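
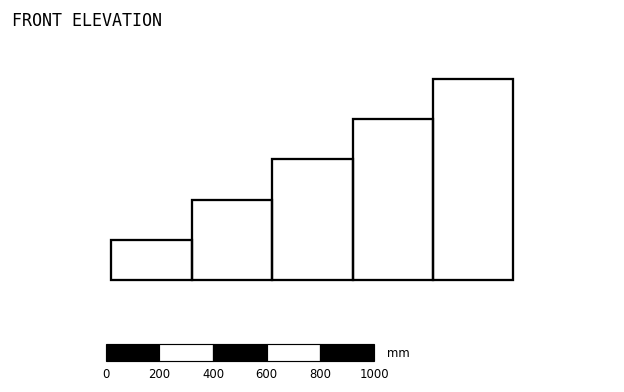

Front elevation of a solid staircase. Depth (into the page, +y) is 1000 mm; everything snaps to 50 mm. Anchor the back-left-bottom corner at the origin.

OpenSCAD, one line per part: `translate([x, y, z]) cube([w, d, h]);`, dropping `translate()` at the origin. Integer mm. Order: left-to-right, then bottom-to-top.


cube([300, 1000, 150]);
translate([300, 0, 0]) cube([300, 1000, 300]);
translate([600, 0, 0]) cube([300, 1000, 450]);
translate([900, 0, 0]) cube([300, 1000, 600]);
translate([1200, 0, 0]) cube([300, 1000, 750]);


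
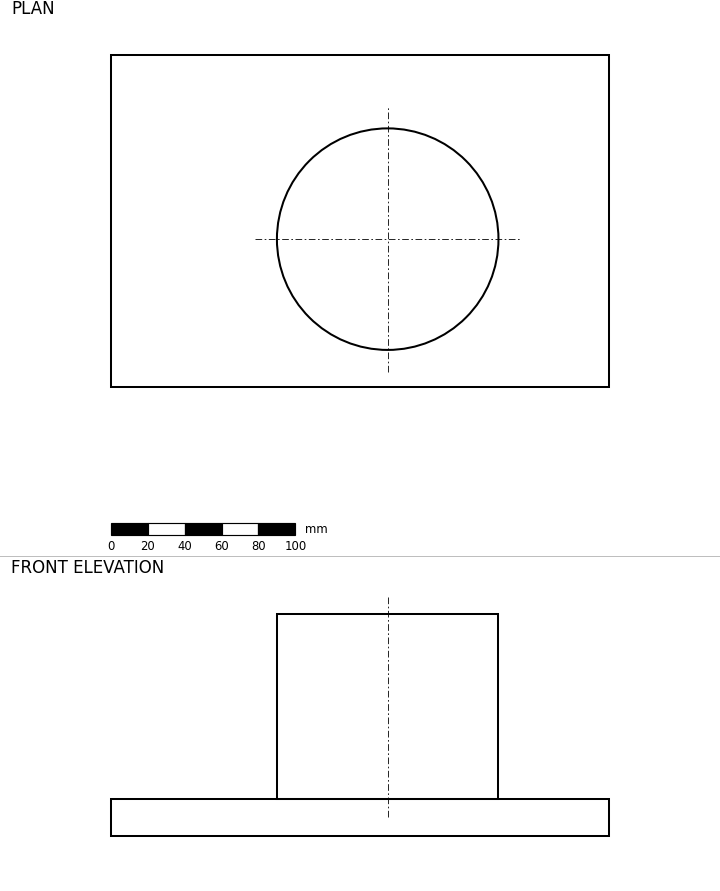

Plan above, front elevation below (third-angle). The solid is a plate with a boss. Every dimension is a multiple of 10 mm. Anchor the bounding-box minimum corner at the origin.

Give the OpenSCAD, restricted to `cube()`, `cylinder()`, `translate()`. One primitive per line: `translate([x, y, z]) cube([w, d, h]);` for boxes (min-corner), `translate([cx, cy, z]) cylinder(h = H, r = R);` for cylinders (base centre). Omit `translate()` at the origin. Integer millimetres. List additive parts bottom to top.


cube([270, 180, 20]);
translate([150, 80, 20]) cylinder(h = 100, r = 60);


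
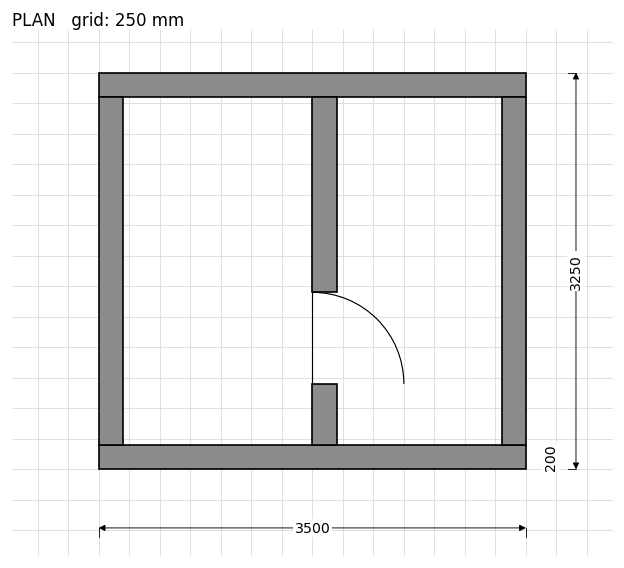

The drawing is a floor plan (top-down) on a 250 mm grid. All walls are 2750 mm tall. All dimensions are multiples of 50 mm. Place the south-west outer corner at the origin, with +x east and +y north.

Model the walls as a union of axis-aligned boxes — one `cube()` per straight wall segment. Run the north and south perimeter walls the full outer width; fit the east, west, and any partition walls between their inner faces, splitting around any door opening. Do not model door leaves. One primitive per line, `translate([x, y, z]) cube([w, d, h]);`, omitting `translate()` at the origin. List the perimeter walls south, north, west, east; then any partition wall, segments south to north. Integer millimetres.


cube([3500, 200, 2750]);
translate([0, 3050, 0]) cube([3500, 200, 2750]);
translate([0, 200, 0]) cube([200, 2850, 2750]);
translate([3300, 200, 0]) cube([200, 2850, 2750]);
translate([1750, 200, 0]) cube([200, 500, 2750]);
translate([1750, 1450, 0]) cube([200, 1600, 2750]);


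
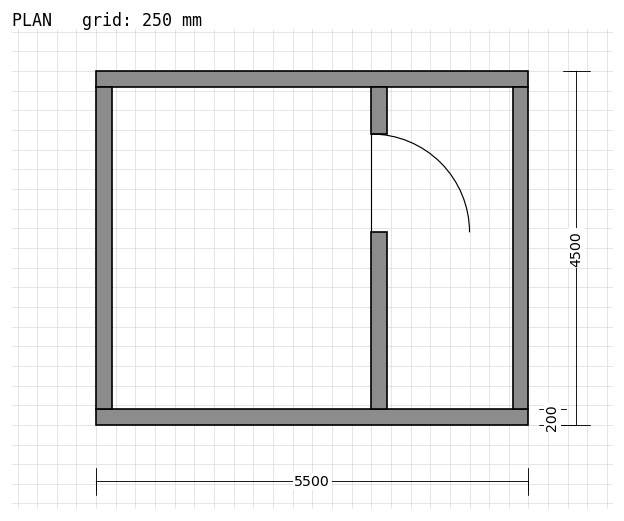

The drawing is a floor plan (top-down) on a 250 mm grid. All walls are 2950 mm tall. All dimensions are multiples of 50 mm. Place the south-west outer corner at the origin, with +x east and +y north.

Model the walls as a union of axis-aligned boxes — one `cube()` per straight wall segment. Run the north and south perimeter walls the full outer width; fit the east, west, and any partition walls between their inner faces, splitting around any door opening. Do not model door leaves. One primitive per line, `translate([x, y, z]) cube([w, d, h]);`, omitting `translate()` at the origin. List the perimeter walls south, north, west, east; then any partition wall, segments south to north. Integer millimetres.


cube([5500, 200, 2950]);
translate([0, 4300, 0]) cube([5500, 200, 2950]);
translate([0, 200, 0]) cube([200, 4100, 2950]);
translate([5300, 200, 0]) cube([200, 4100, 2950]);
translate([3500, 200, 0]) cube([200, 2250, 2950]);
translate([3500, 3700, 0]) cube([200, 600, 2950]);


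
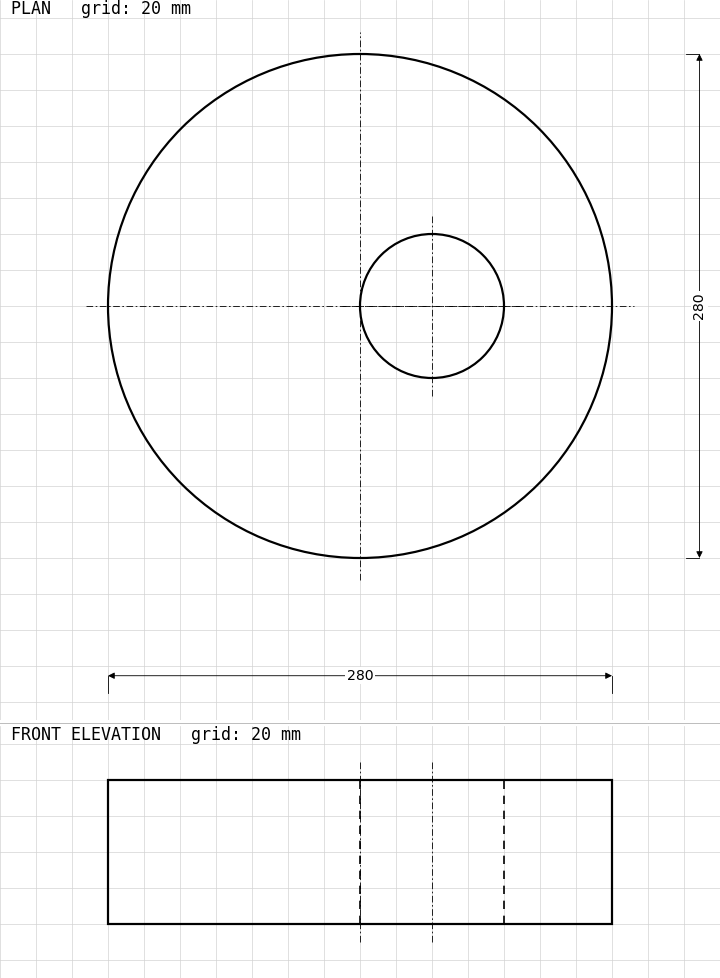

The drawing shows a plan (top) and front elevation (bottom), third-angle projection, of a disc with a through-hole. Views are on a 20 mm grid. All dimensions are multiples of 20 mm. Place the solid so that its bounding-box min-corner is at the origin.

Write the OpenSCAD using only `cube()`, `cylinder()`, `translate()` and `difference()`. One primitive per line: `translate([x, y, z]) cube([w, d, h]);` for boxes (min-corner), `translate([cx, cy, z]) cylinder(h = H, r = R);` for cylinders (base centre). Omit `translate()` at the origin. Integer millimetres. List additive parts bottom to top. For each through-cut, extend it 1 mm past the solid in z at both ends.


difference() {
  translate([140, 140, 0]) cylinder(h = 80, r = 140);
  translate([180, 140, -1]) cylinder(h = 82, r = 40);
}


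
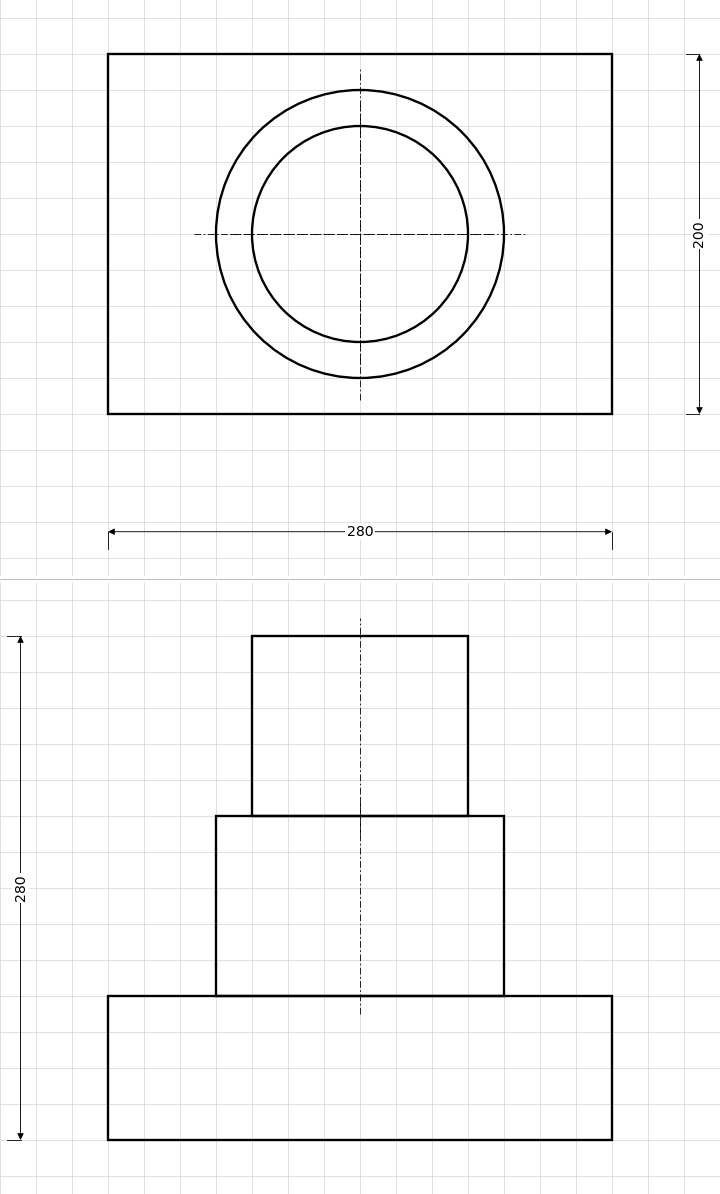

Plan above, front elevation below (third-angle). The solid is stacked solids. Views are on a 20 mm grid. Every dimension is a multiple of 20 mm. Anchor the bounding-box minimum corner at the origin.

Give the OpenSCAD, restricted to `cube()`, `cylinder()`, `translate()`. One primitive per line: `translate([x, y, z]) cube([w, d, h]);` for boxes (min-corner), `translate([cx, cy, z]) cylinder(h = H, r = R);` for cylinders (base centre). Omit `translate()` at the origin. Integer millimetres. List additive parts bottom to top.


cube([280, 200, 80]);
translate([140, 100, 80]) cylinder(h = 100, r = 80);
translate([140, 100, 180]) cylinder(h = 100, r = 60);


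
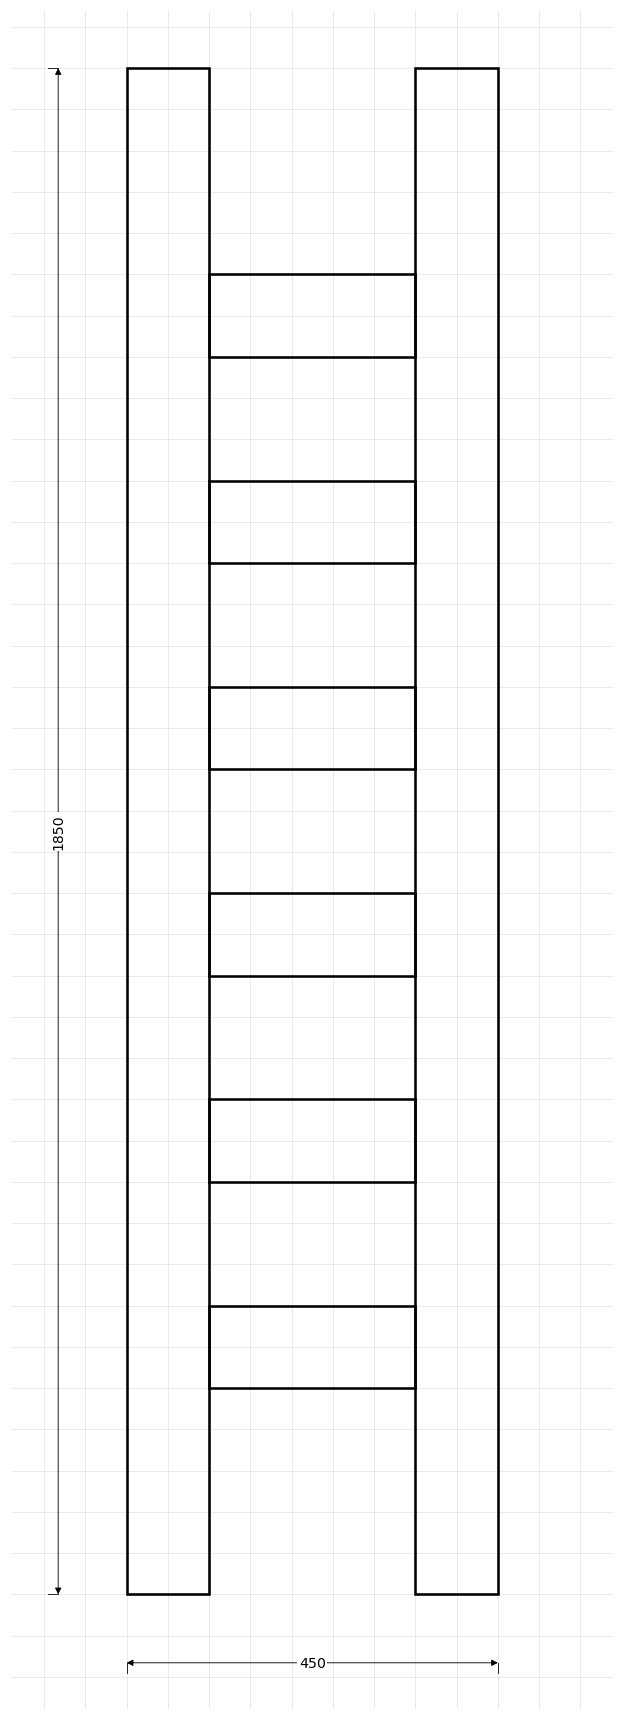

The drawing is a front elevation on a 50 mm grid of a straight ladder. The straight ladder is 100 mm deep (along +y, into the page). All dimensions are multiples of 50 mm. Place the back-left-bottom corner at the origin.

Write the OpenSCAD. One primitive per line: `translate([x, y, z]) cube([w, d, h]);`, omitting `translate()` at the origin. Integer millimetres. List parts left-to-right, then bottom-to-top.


cube([100, 100, 1850]);
translate([100, 0, 250]) cube([250, 100, 100]);
translate([100, 0, 500]) cube([250, 100, 100]);
translate([100, 0, 750]) cube([250, 100, 100]);
translate([100, 0, 1000]) cube([250, 100, 100]);
translate([100, 0, 1250]) cube([250, 100, 100]);
translate([100, 0, 1500]) cube([250, 100, 100]);
translate([350, 0, 0]) cube([100, 100, 1850]);


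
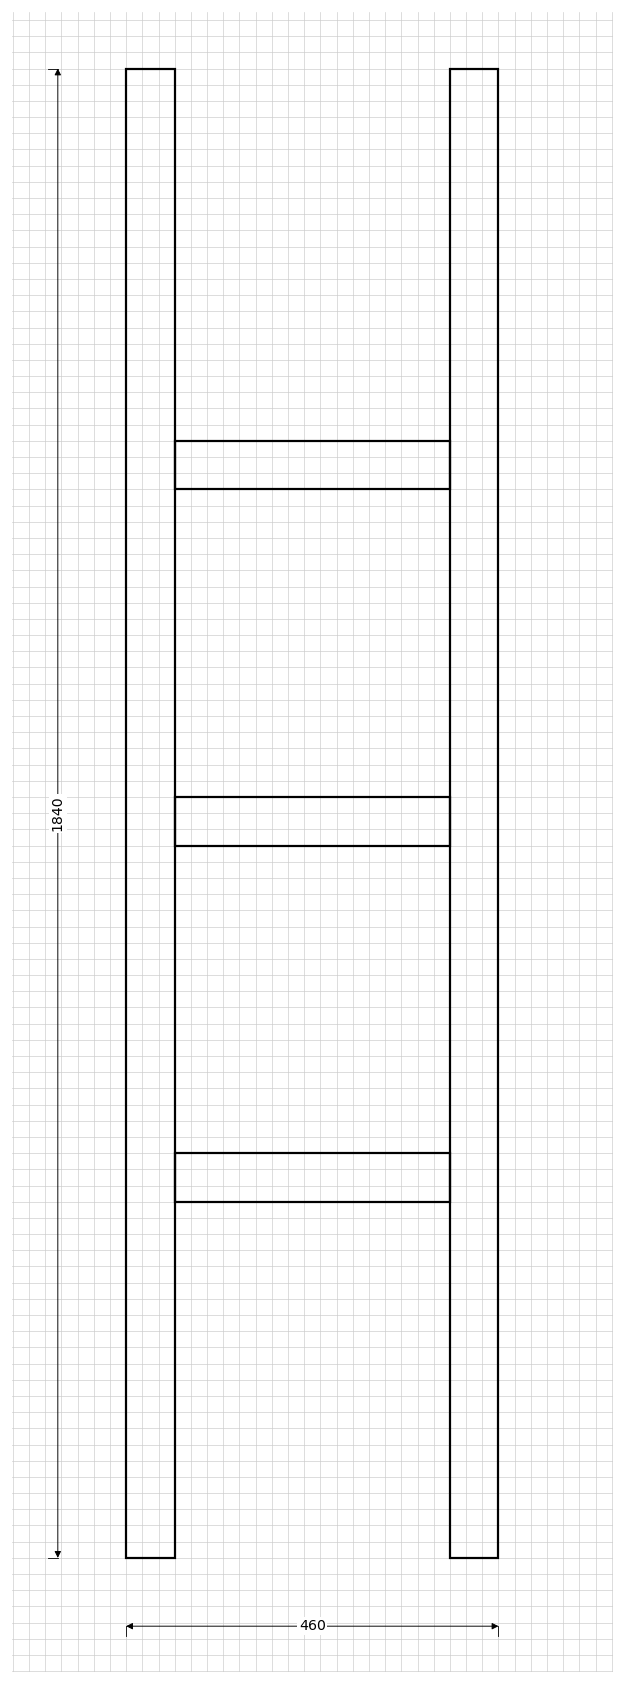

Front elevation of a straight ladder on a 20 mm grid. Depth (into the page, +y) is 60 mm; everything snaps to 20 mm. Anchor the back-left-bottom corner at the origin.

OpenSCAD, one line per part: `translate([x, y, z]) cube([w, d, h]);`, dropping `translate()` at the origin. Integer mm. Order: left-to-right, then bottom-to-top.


cube([60, 60, 1840]);
translate([60, 0, 440]) cube([340, 60, 60]);
translate([60, 0, 880]) cube([340, 60, 60]);
translate([60, 0, 1320]) cube([340, 60, 60]);
translate([400, 0, 0]) cube([60, 60, 1840]);


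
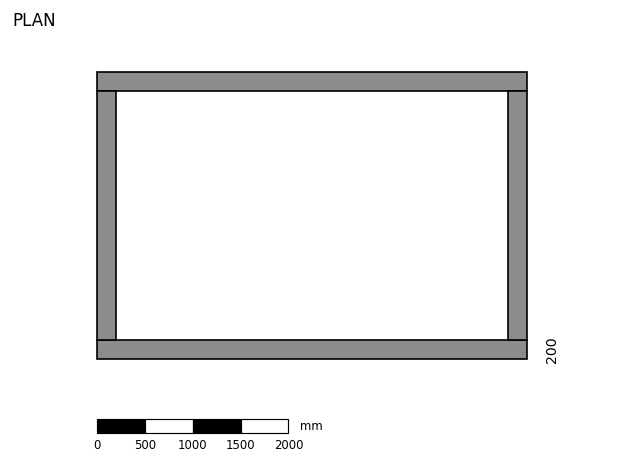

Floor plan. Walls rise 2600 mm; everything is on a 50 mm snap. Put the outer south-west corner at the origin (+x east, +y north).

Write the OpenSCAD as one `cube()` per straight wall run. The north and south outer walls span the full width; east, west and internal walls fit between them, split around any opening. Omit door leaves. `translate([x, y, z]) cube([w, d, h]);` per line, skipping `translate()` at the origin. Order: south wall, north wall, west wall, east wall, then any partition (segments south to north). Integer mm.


cube([4500, 200, 2600]);
translate([0, 2800, 0]) cube([4500, 200, 2600]);
translate([0, 200, 0]) cube([200, 2600, 2600]);
translate([4300, 200, 0]) cube([200, 2600, 2600]);


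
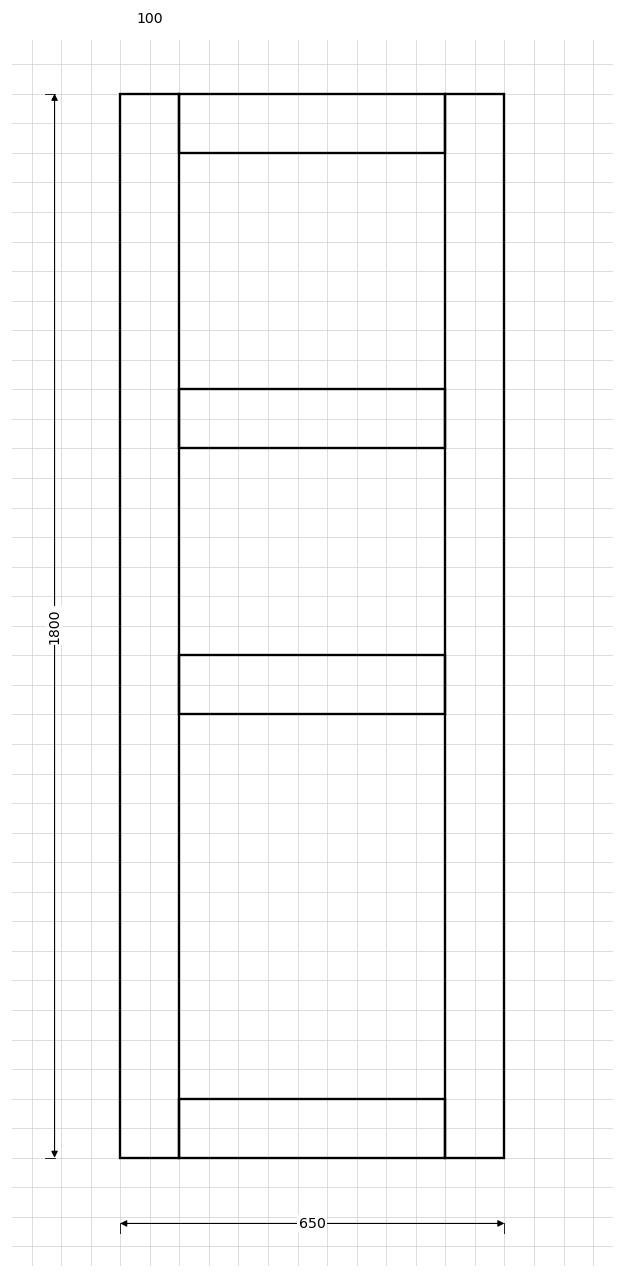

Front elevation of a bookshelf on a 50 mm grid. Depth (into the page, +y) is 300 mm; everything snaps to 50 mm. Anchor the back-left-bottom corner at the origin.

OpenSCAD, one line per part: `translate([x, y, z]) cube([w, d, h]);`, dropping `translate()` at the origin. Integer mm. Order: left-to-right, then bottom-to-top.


cube([100, 300, 1800]);
translate([100, 0, 0]) cube([450, 300, 100]);
translate([100, 0, 750]) cube([450, 300, 100]);
translate([100, 0, 1200]) cube([450, 300, 100]);
translate([100, 0, 1700]) cube([450, 300, 100]);
translate([550, 0, 0]) cube([100, 300, 1800]);


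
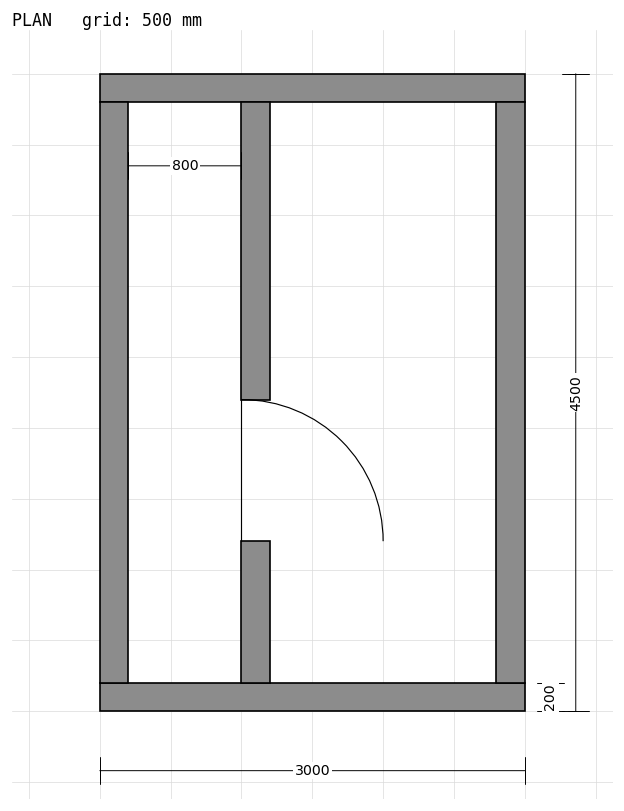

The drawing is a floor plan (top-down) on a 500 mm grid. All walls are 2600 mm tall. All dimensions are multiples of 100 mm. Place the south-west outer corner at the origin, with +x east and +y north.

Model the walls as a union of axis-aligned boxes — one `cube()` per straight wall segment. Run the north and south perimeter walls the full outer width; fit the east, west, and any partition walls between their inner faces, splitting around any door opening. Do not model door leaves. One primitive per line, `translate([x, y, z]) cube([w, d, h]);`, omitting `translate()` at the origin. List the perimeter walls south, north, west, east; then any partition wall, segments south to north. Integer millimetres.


cube([3000, 200, 2600]);
translate([0, 4300, 0]) cube([3000, 200, 2600]);
translate([0, 200, 0]) cube([200, 4100, 2600]);
translate([2800, 200, 0]) cube([200, 4100, 2600]);
translate([1000, 200, 0]) cube([200, 1000, 2600]);
translate([1000, 2200, 0]) cube([200, 2100, 2600]);


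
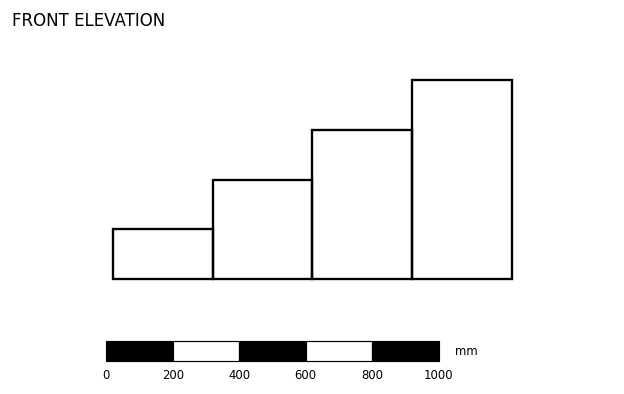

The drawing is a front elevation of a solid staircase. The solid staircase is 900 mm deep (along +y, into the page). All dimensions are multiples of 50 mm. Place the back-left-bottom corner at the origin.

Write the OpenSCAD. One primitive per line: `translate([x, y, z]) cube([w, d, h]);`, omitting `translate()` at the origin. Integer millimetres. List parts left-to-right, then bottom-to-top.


cube([300, 900, 150]);
translate([300, 0, 0]) cube([300, 900, 300]);
translate([600, 0, 0]) cube([300, 900, 450]);
translate([900, 0, 0]) cube([300, 900, 600]);


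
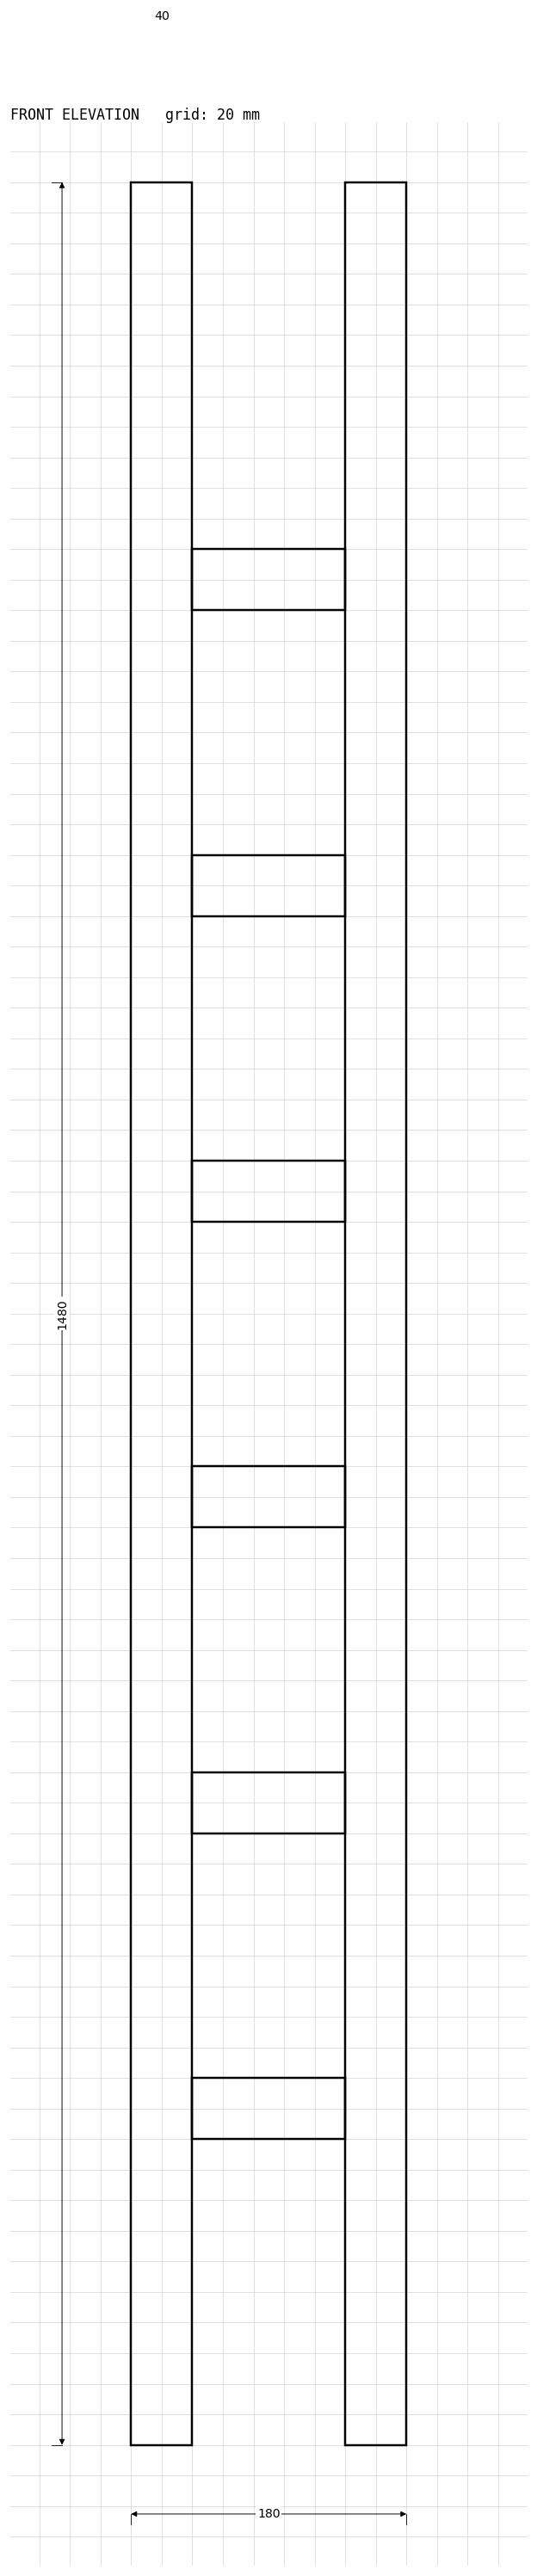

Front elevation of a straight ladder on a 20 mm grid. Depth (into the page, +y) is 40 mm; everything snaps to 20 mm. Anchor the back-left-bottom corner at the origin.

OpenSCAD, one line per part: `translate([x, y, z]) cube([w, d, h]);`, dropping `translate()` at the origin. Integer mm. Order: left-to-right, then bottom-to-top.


cube([40, 40, 1480]);
translate([40, 0, 200]) cube([100, 40, 40]);
translate([40, 0, 400]) cube([100, 40, 40]);
translate([40, 0, 600]) cube([100, 40, 40]);
translate([40, 0, 800]) cube([100, 40, 40]);
translate([40, 0, 1000]) cube([100, 40, 40]);
translate([40, 0, 1200]) cube([100, 40, 40]);
translate([140, 0, 0]) cube([40, 40, 1480]);


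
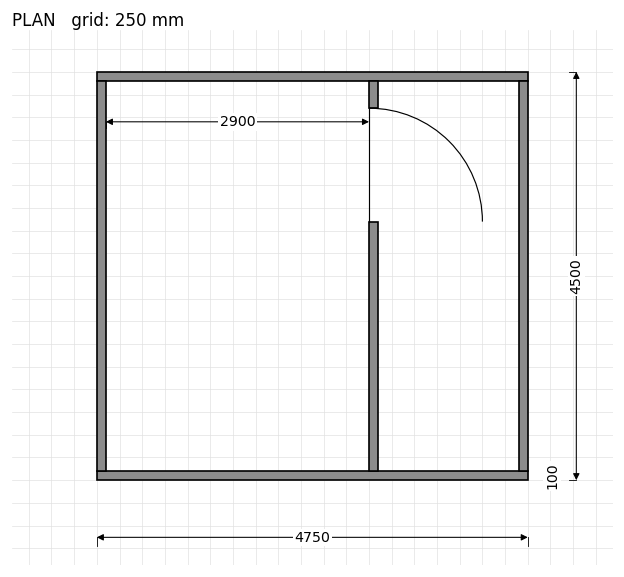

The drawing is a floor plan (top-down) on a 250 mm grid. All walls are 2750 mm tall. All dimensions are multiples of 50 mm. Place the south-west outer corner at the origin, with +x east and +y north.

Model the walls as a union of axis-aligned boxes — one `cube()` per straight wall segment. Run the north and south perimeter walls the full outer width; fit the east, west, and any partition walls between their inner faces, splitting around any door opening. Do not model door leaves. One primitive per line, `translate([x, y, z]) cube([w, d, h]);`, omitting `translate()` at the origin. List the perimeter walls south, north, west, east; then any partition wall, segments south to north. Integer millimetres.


cube([4750, 100, 2750]);
translate([0, 4400, 0]) cube([4750, 100, 2750]);
translate([0, 100, 0]) cube([100, 4300, 2750]);
translate([4650, 100, 0]) cube([100, 4300, 2750]);
translate([3000, 100, 0]) cube([100, 2750, 2750]);
translate([3000, 4100, 0]) cube([100, 300, 2750]);


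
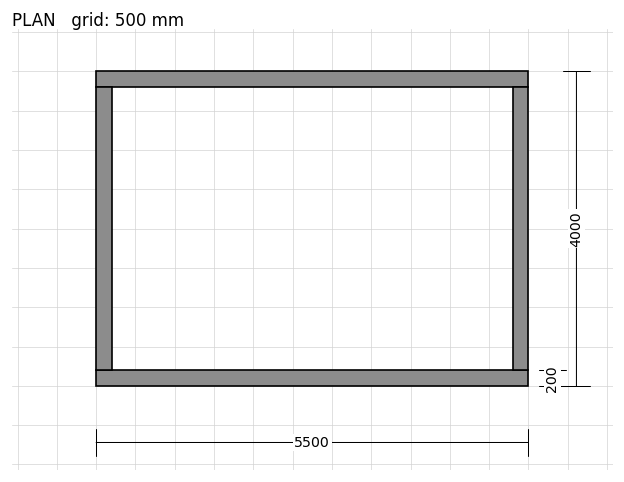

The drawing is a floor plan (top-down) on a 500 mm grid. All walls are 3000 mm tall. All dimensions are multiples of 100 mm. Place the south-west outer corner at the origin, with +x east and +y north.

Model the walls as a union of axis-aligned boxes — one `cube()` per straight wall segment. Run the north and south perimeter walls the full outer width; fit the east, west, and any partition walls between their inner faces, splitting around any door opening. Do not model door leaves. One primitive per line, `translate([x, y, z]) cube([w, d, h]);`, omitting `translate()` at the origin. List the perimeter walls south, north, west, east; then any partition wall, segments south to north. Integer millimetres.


cube([5500, 200, 3000]);
translate([0, 3800, 0]) cube([5500, 200, 3000]);
translate([0, 200, 0]) cube([200, 3600, 3000]);
translate([5300, 200, 0]) cube([200, 3600, 3000]);


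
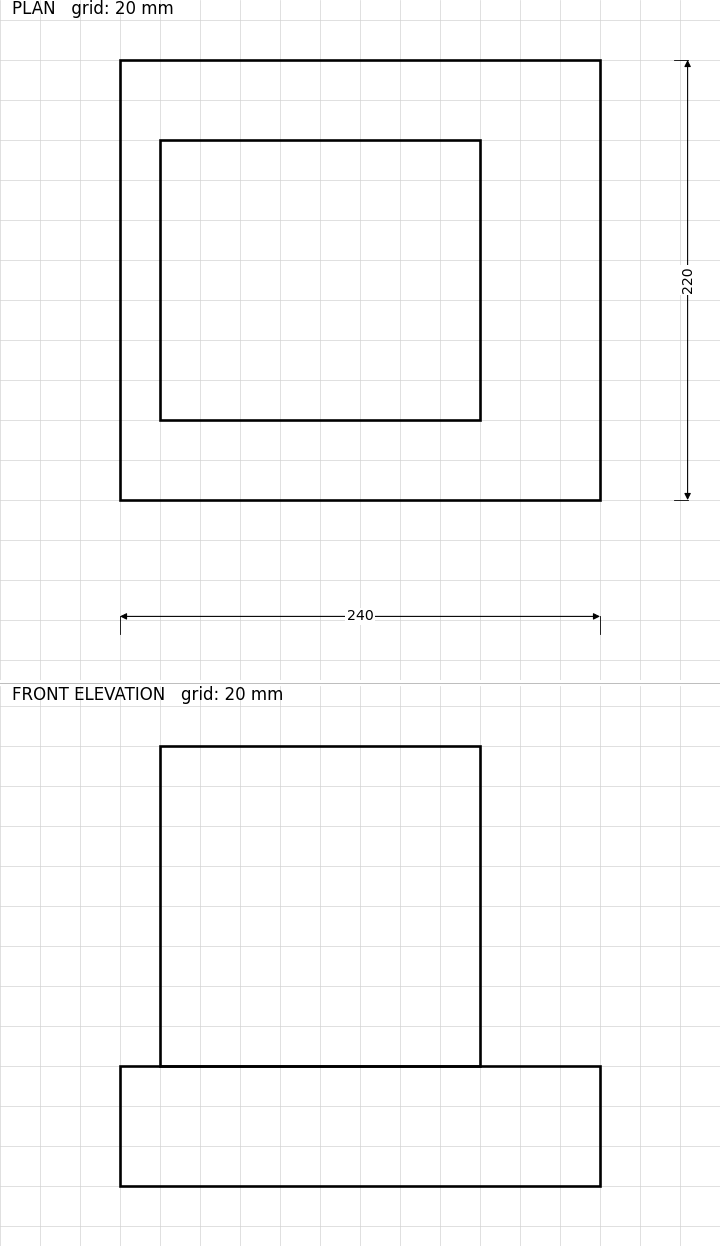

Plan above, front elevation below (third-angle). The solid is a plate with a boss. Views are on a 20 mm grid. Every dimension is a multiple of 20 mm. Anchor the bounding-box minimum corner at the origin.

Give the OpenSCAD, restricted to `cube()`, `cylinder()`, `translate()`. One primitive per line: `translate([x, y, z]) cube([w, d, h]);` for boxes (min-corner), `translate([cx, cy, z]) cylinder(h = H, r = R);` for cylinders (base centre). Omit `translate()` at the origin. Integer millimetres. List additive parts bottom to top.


cube([240, 220, 60]);
translate([20, 40, 60]) cube([160, 140, 160]);


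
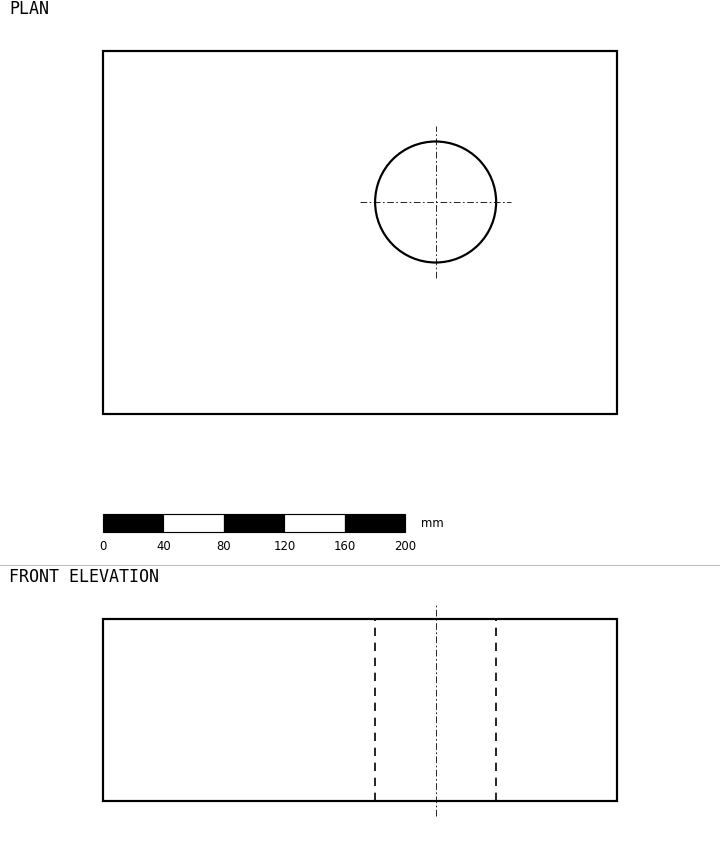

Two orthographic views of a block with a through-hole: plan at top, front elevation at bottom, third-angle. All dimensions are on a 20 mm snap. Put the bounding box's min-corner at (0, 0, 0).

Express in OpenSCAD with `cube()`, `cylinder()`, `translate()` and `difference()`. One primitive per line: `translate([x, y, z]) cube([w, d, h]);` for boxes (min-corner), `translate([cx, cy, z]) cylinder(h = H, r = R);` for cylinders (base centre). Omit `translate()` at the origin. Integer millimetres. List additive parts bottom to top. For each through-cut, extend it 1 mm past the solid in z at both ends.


difference() {
  cube([340, 240, 120]);
  translate([220, 140, -1]) cylinder(h = 122, r = 40);
}


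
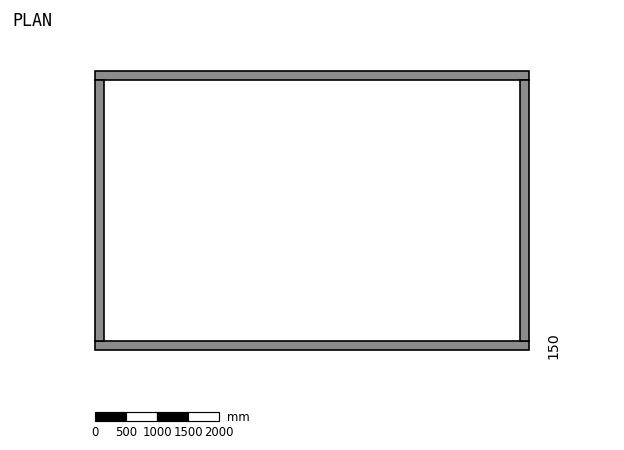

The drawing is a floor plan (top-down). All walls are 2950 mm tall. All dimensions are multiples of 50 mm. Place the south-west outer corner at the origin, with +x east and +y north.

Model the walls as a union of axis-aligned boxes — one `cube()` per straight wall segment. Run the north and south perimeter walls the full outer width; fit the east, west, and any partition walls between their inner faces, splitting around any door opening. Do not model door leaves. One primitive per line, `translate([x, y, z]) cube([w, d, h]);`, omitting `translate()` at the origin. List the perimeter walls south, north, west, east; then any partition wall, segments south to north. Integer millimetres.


cube([7000, 150, 2950]);
translate([0, 4350, 0]) cube([7000, 150, 2950]);
translate([0, 150, 0]) cube([150, 4200, 2950]);
translate([6850, 150, 0]) cube([150, 4200, 2950]);


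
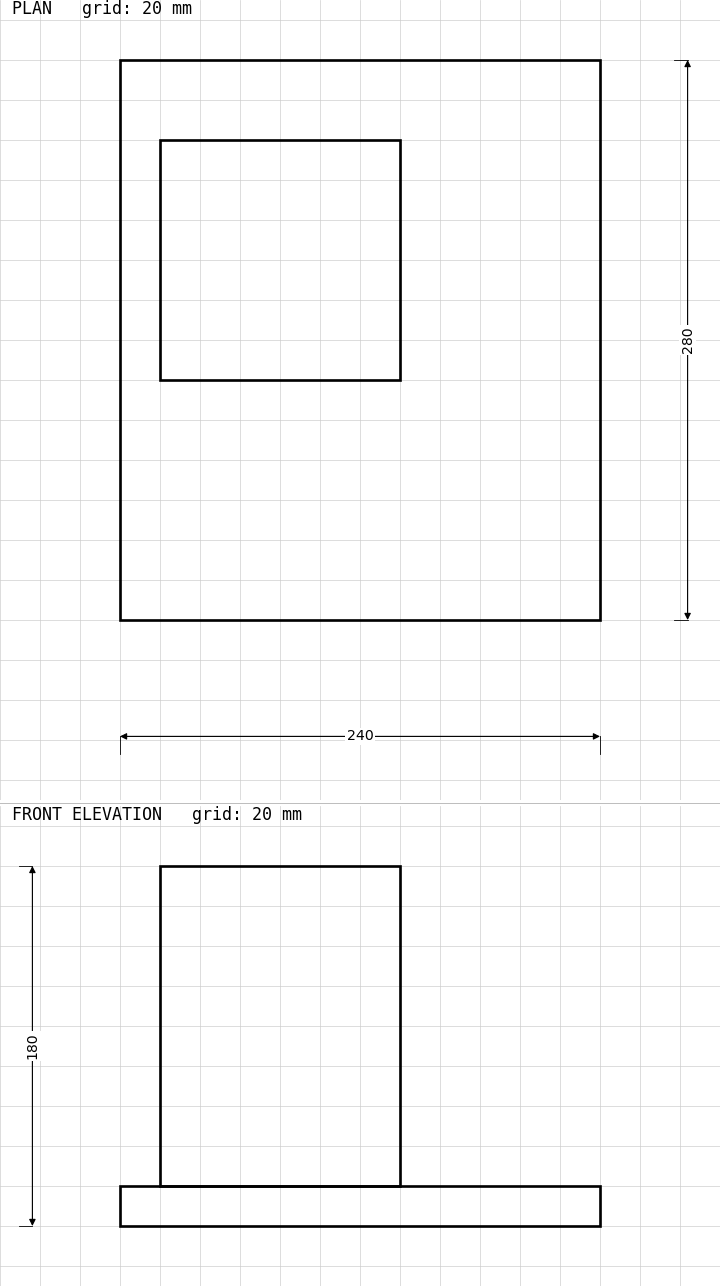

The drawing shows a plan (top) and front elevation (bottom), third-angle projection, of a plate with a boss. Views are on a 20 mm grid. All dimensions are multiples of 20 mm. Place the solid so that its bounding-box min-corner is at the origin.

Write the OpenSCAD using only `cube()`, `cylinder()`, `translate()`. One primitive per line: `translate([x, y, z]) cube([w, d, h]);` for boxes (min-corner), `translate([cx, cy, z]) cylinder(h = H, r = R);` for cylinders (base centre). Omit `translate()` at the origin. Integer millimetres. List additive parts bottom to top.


cube([240, 280, 20]);
translate([20, 120, 20]) cube([120, 120, 160]);


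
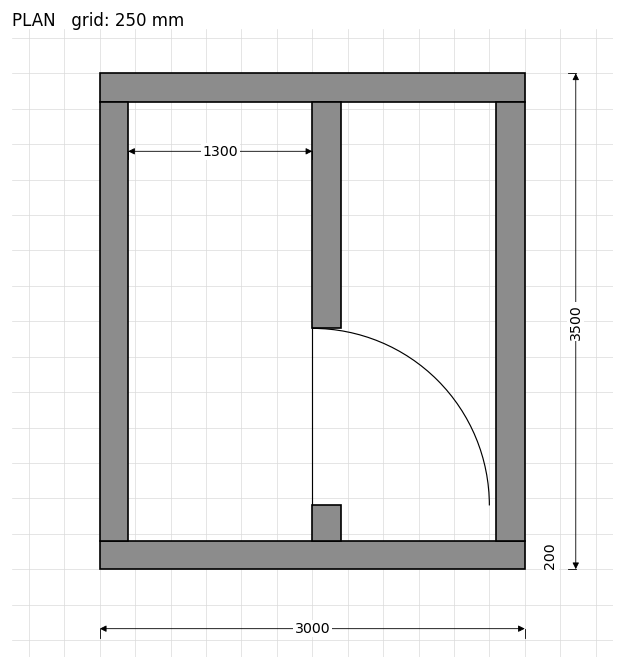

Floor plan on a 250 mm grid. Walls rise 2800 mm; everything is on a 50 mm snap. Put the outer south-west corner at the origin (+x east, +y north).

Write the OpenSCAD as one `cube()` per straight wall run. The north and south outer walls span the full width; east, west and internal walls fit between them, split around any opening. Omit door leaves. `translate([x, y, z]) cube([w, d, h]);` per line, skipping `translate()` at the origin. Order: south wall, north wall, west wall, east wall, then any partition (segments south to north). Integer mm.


cube([3000, 200, 2800]);
translate([0, 3300, 0]) cube([3000, 200, 2800]);
translate([0, 200, 0]) cube([200, 3100, 2800]);
translate([2800, 200, 0]) cube([200, 3100, 2800]);
translate([1500, 200, 0]) cube([200, 250, 2800]);
translate([1500, 1700, 0]) cube([200, 1600, 2800]);


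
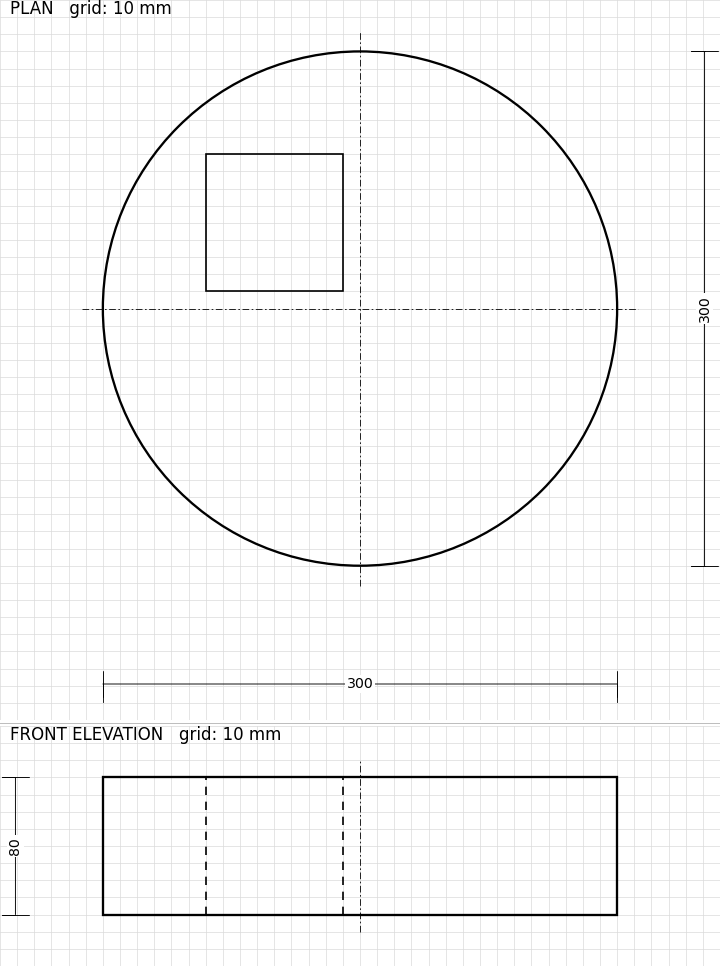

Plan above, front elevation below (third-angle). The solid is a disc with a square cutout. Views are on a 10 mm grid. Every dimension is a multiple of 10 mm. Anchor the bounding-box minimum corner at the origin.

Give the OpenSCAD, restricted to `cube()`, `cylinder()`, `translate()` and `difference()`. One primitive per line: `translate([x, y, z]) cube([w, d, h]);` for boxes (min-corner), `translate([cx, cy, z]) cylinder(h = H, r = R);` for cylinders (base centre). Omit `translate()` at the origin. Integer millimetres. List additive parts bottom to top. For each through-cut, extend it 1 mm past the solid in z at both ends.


difference() {
  translate([150, 150, 0]) cylinder(h = 80, r = 150);
  translate([60, 160, -1]) cube([80, 80, 82]);
}


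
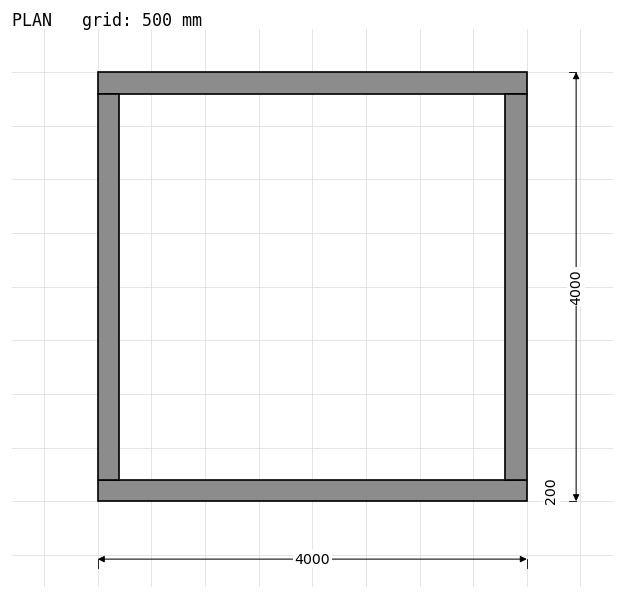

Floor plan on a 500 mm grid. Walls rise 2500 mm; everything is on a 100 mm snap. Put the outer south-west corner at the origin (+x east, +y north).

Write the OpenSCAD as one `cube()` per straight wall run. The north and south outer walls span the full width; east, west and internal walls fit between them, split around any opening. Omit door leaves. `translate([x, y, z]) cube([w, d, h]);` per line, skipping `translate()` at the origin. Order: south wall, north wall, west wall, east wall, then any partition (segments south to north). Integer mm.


cube([4000, 200, 2500]);
translate([0, 3800, 0]) cube([4000, 200, 2500]);
translate([0, 200, 0]) cube([200, 3600, 2500]);
translate([3800, 200, 0]) cube([200, 3600, 2500]);


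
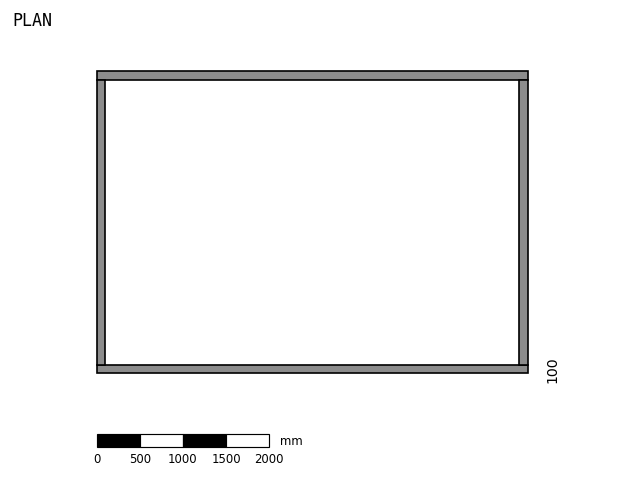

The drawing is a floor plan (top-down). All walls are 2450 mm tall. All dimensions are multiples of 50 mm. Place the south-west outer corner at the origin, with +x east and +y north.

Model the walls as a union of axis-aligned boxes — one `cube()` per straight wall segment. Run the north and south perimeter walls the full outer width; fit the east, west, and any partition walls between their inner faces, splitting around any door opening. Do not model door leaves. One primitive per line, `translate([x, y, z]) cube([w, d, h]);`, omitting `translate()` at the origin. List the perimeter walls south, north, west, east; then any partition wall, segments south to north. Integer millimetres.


cube([5000, 100, 2450]);
translate([0, 3400, 0]) cube([5000, 100, 2450]);
translate([0, 100, 0]) cube([100, 3300, 2450]);
translate([4900, 100, 0]) cube([100, 3300, 2450]);


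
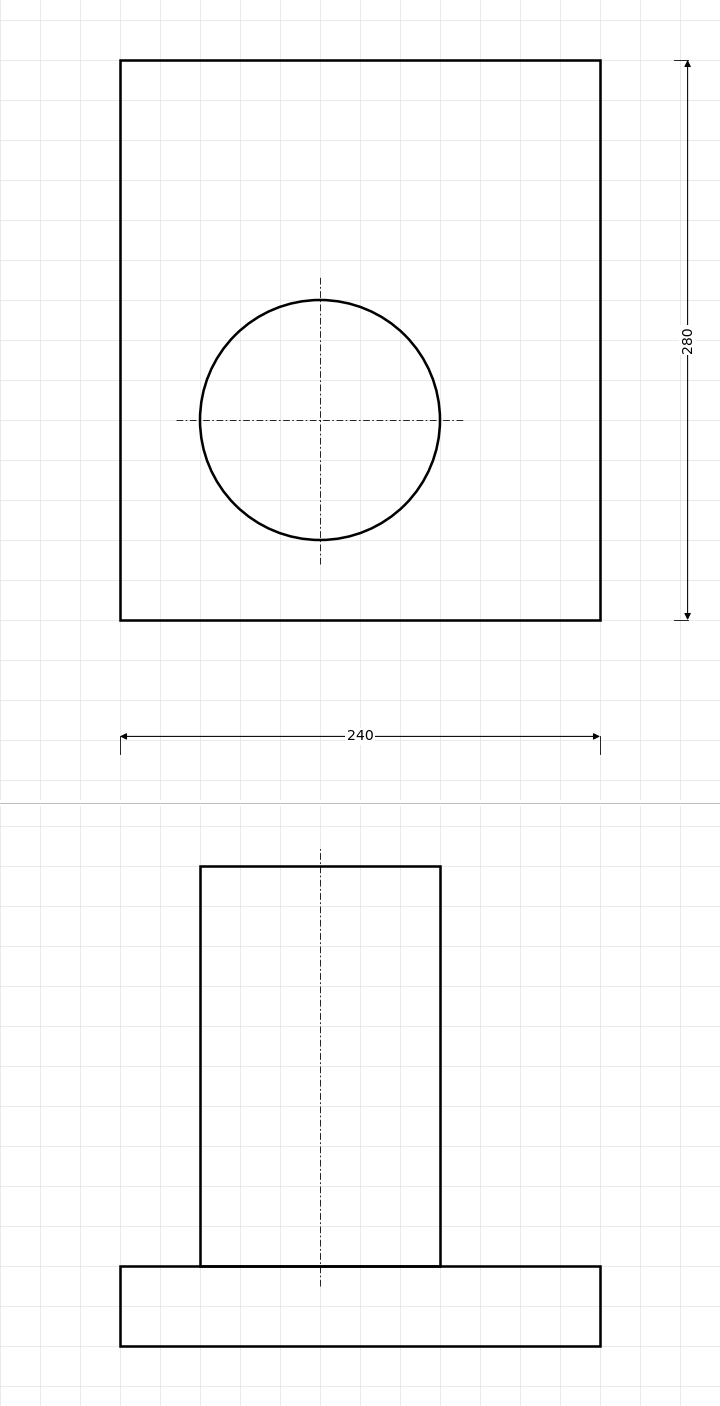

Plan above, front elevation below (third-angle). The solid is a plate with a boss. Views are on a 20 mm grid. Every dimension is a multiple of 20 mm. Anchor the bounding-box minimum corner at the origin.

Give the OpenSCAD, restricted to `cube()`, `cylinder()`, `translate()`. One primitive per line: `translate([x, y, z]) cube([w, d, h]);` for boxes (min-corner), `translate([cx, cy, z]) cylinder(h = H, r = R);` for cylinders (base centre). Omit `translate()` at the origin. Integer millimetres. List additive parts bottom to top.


cube([240, 280, 40]);
translate([100, 100, 40]) cylinder(h = 200, r = 60);


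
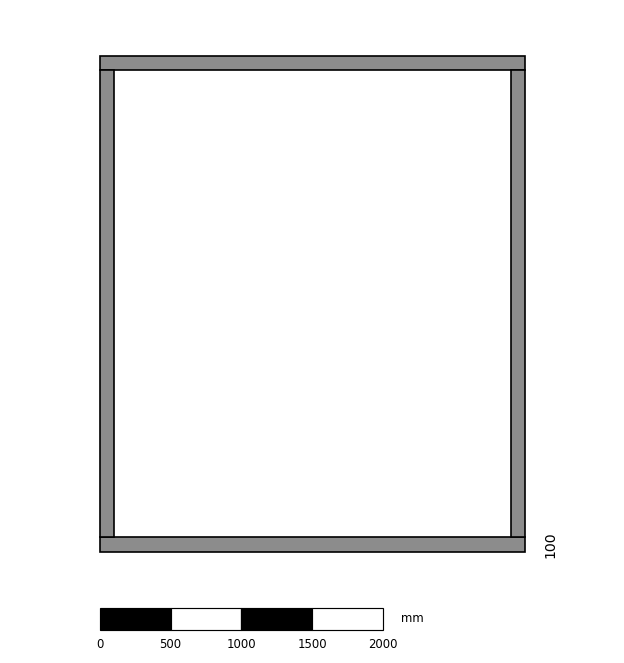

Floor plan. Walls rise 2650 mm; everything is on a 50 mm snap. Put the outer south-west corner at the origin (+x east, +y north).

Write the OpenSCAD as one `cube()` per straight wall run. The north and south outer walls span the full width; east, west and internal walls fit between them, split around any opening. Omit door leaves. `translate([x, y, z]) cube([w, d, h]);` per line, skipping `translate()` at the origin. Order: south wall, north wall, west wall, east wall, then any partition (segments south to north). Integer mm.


cube([3000, 100, 2650]);
translate([0, 3400, 0]) cube([3000, 100, 2650]);
translate([0, 100, 0]) cube([100, 3300, 2650]);
translate([2900, 100, 0]) cube([100, 3300, 2650]);


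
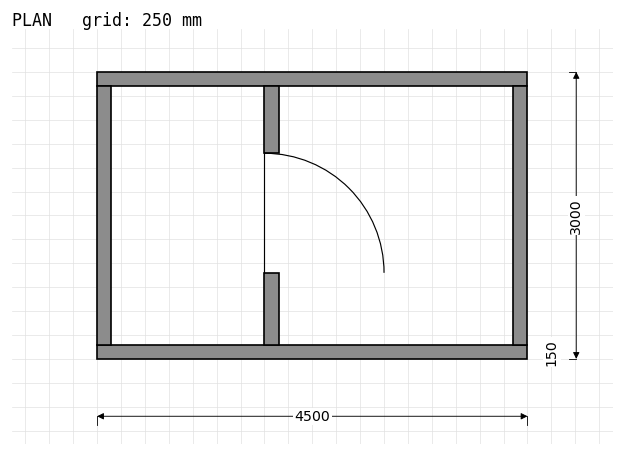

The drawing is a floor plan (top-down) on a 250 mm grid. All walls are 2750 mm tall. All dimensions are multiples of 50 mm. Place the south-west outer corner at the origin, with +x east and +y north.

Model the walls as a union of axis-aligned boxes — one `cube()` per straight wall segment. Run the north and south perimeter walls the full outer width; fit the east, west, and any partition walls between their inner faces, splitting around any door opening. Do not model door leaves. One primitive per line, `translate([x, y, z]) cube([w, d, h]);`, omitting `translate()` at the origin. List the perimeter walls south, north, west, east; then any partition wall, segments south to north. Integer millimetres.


cube([4500, 150, 2750]);
translate([0, 2850, 0]) cube([4500, 150, 2750]);
translate([0, 150, 0]) cube([150, 2700, 2750]);
translate([4350, 150, 0]) cube([150, 2700, 2750]);
translate([1750, 150, 0]) cube([150, 750, 2750]);
translate([1750, 2150, 0]) cube([150, 700, 2750]);


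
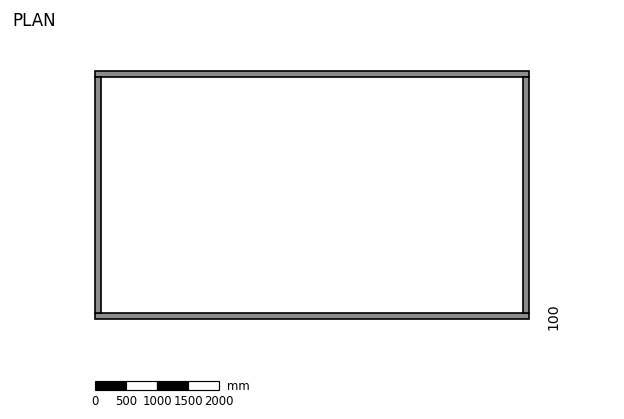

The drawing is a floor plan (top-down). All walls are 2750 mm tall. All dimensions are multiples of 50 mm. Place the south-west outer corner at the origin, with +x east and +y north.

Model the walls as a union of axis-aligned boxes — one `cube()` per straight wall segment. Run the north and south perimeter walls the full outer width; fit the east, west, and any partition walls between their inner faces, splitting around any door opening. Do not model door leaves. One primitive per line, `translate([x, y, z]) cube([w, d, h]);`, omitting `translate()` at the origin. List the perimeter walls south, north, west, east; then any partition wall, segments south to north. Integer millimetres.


cube([7000, 100, 2750]);
translate([0, 3900, 0]) cube([7000, 100, 2750]);
translate([0, 100, 0]) cube([100, 3800, 2750]);
translate([6900, 100, 0]) cube([100, 3800, 2750]);


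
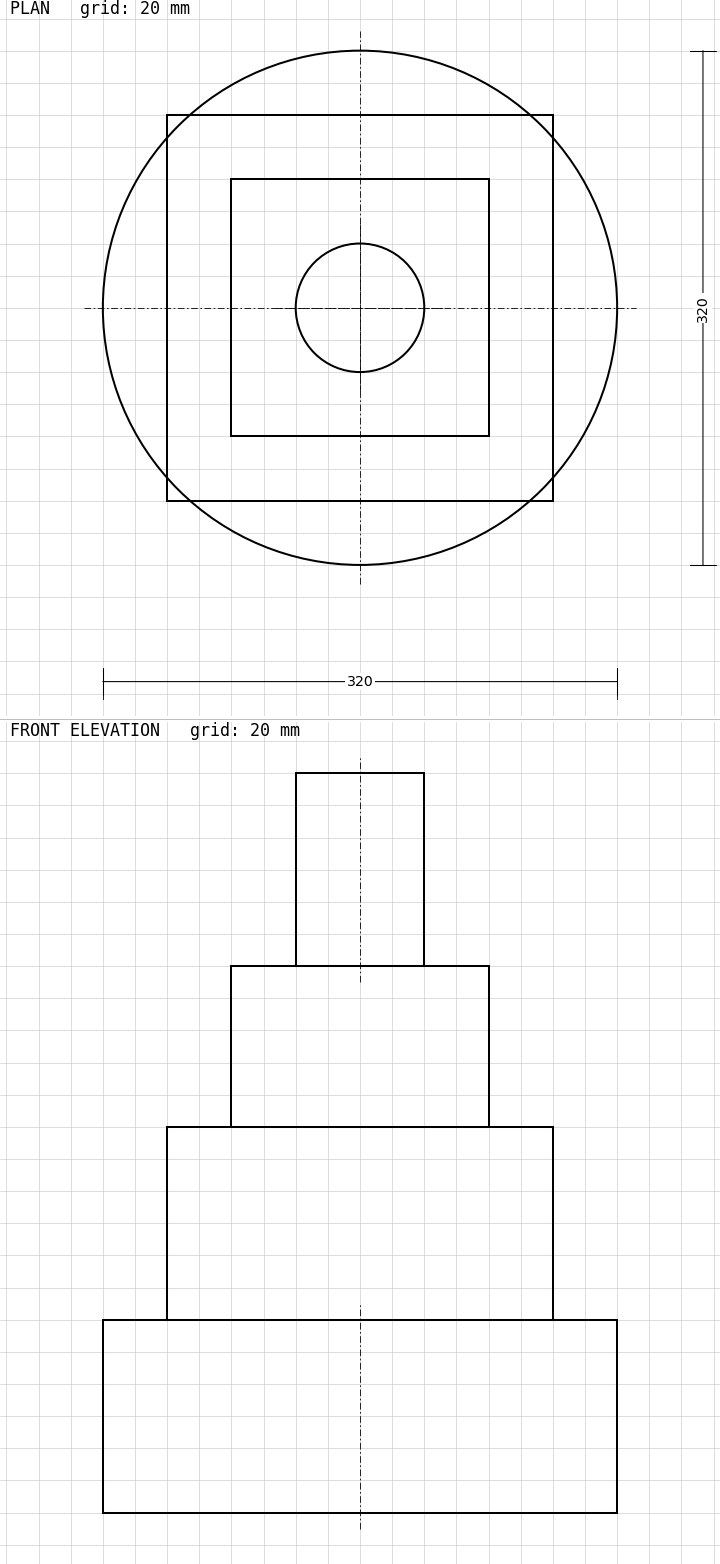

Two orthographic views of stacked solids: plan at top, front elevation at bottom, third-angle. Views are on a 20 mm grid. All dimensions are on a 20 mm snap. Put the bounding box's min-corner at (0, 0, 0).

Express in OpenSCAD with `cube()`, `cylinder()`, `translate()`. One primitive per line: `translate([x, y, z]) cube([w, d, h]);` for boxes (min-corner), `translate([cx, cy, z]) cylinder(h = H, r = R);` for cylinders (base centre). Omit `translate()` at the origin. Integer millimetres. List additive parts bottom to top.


translate([160, 160, 0]) cylinder(h = 120, r = 160);
translate([40, 40, 120]) cube([240, 240, 120]);
translate([80, 80, 240]) cube([160, 160, 100]);
translate([160, 160, 340]) cylinder(h = 120, r = 40);


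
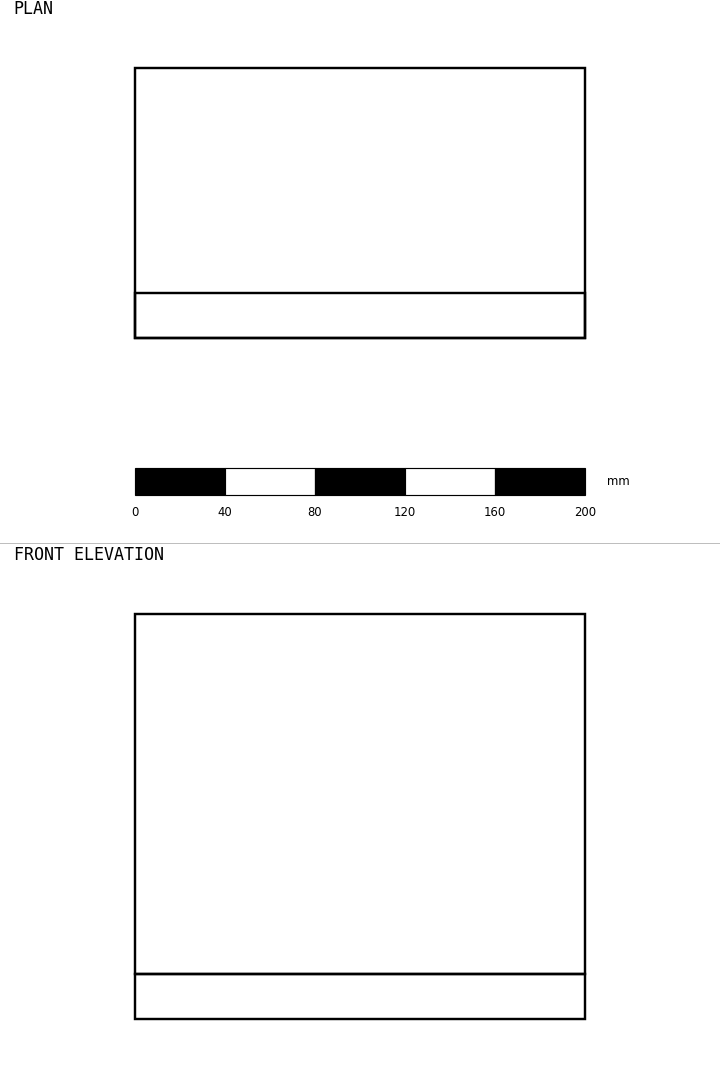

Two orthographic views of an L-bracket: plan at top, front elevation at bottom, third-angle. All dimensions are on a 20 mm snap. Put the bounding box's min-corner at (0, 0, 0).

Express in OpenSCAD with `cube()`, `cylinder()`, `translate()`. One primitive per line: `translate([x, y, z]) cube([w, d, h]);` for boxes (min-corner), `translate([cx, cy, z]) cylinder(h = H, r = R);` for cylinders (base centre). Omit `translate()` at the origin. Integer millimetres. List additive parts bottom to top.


cube([200, 120, 20]);
translate([0, 0, 20]) cube([200, 20, 160]);


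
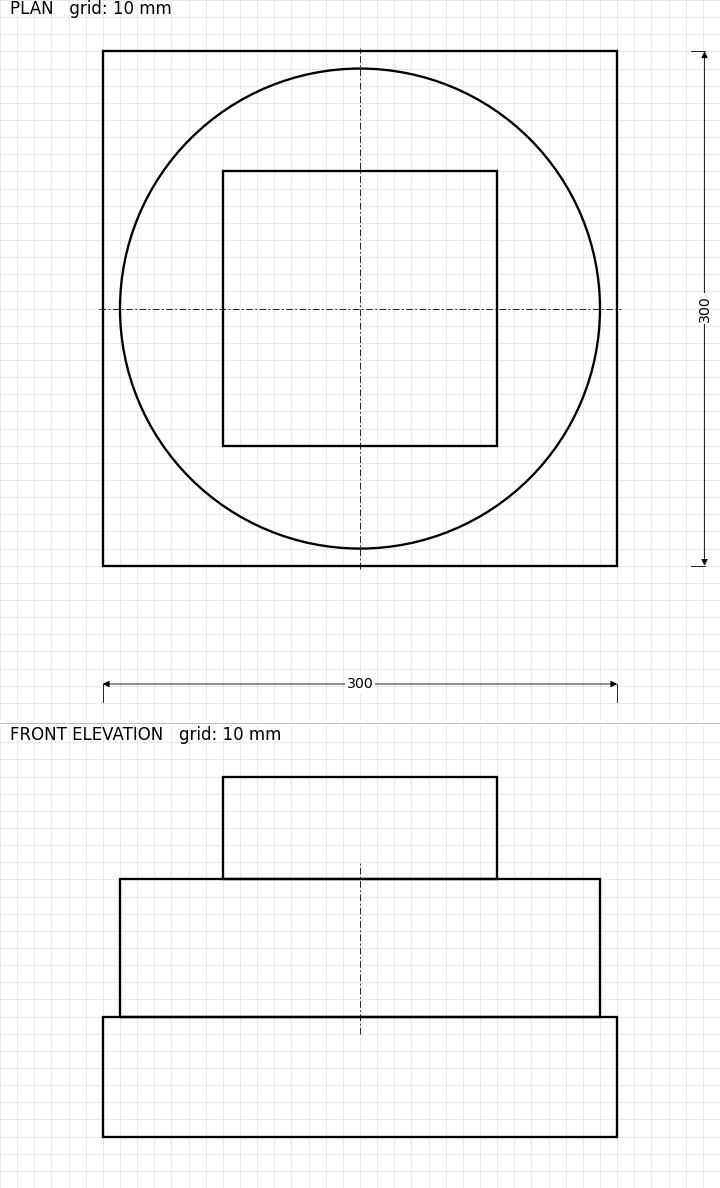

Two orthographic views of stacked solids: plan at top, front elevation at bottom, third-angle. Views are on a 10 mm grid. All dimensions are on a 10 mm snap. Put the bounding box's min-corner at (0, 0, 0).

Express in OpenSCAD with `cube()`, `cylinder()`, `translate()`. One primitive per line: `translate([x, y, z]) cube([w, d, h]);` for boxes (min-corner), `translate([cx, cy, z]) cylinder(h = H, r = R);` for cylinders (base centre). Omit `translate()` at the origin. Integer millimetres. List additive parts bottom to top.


cube([300, 300, 70]);
translate([150, 150, 70]) cylinder(h = 80, r = 140);
translate([70, 70, 150]) cube([160, 160, 60]);


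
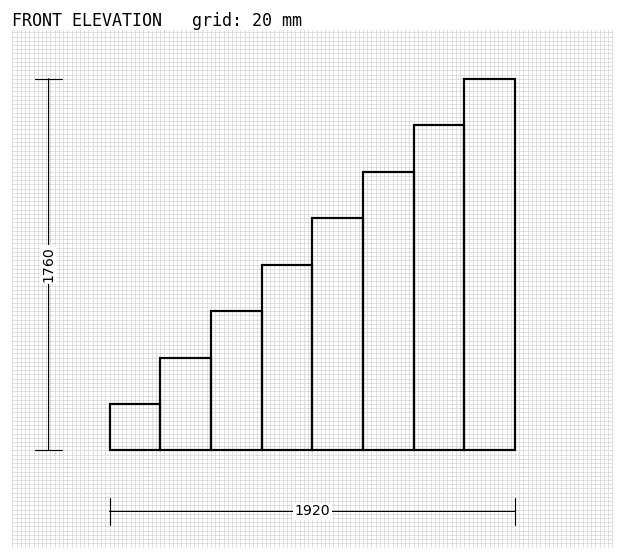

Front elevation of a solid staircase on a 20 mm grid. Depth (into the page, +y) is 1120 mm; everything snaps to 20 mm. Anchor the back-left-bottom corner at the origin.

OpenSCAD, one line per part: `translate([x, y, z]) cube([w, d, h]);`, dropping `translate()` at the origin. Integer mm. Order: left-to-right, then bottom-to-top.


cube([240, 1120, 220]);
translate([240, 0, 0]) cube([240, 1120, 440]);
translate([480, 0, 0]) cube([240, 1120, 660]);
translate([720, 0, 0]) cube([240, 1120, 880]);
translate([960, 0, 0]) cube([240, 1120, 1100]);
translate([1200, 0, 0]) cube([240, 1120, 1320]);
translate([1440, 0, 0]) cube([240, 1120, 1540]);
translate([1680, 0, 0]) cube([240, 1120, 1760]);


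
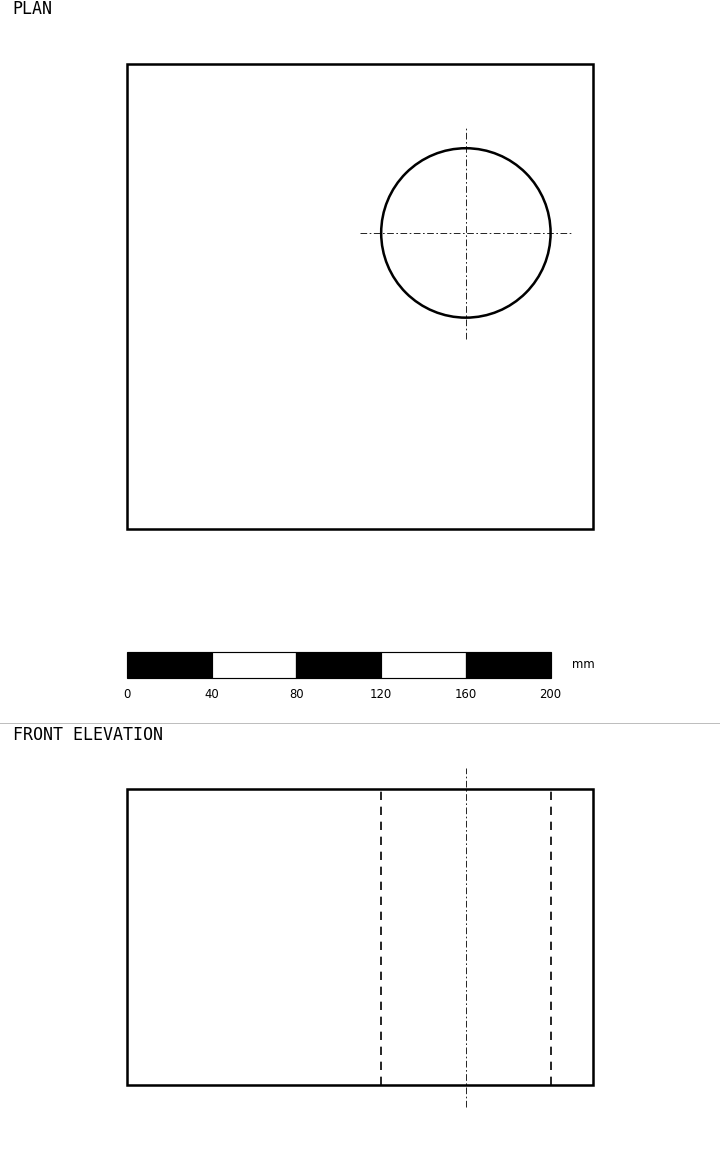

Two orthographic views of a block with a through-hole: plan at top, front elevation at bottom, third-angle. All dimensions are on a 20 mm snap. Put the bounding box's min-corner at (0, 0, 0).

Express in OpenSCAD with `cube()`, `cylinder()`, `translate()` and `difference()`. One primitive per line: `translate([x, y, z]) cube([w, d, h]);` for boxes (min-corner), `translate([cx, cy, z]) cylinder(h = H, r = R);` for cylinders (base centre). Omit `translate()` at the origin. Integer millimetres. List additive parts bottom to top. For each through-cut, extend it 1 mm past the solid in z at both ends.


difference() {
  cube([220, 220, 140]);
  translate([160, 140, -1]) cylinder(h = 142, r = 40);
}


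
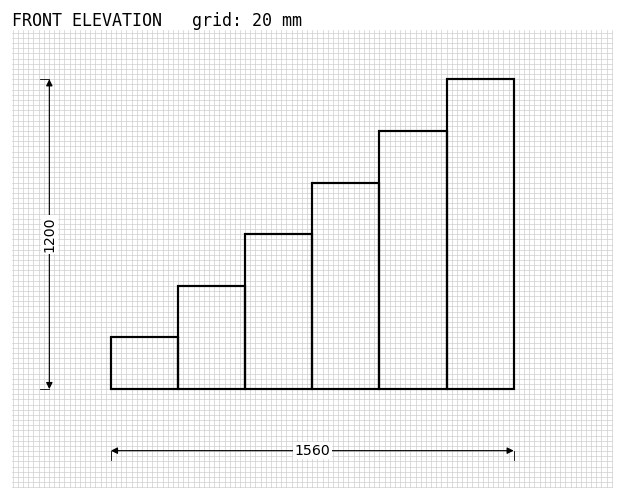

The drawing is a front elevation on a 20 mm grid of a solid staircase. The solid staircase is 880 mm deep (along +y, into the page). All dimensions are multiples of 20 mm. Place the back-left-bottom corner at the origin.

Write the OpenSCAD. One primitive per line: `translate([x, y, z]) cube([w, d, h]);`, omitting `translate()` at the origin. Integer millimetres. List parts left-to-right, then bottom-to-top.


cube([260, 880, 200]);
translate([260, 0, 0]) cube([260, 880, 400]);
translate([520, 0, 0]) cube([260, 880, 600]);
translate([780, 0, 0]) cube([260, 880, 800]);
translate([1040, 0, 0]) cube([260, 880, 1000]);
translate([1300, 0, 0]) cube([260, 880, 1200]);


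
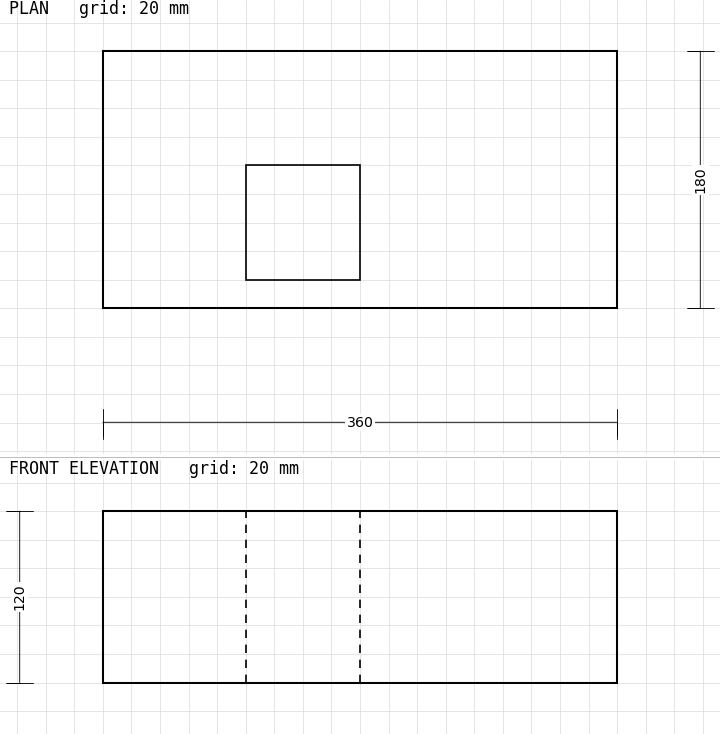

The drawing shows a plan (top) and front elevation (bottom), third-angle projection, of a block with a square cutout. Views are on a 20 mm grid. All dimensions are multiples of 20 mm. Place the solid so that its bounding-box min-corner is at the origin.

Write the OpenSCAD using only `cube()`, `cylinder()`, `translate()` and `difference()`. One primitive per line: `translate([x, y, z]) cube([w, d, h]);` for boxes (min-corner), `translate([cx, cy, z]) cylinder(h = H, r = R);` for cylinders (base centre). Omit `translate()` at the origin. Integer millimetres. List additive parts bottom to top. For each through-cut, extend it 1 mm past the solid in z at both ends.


difference() {
  cube([360, 180, 120]);
  translate([100, 20, -1]) cube([80, 80, 122]);
}


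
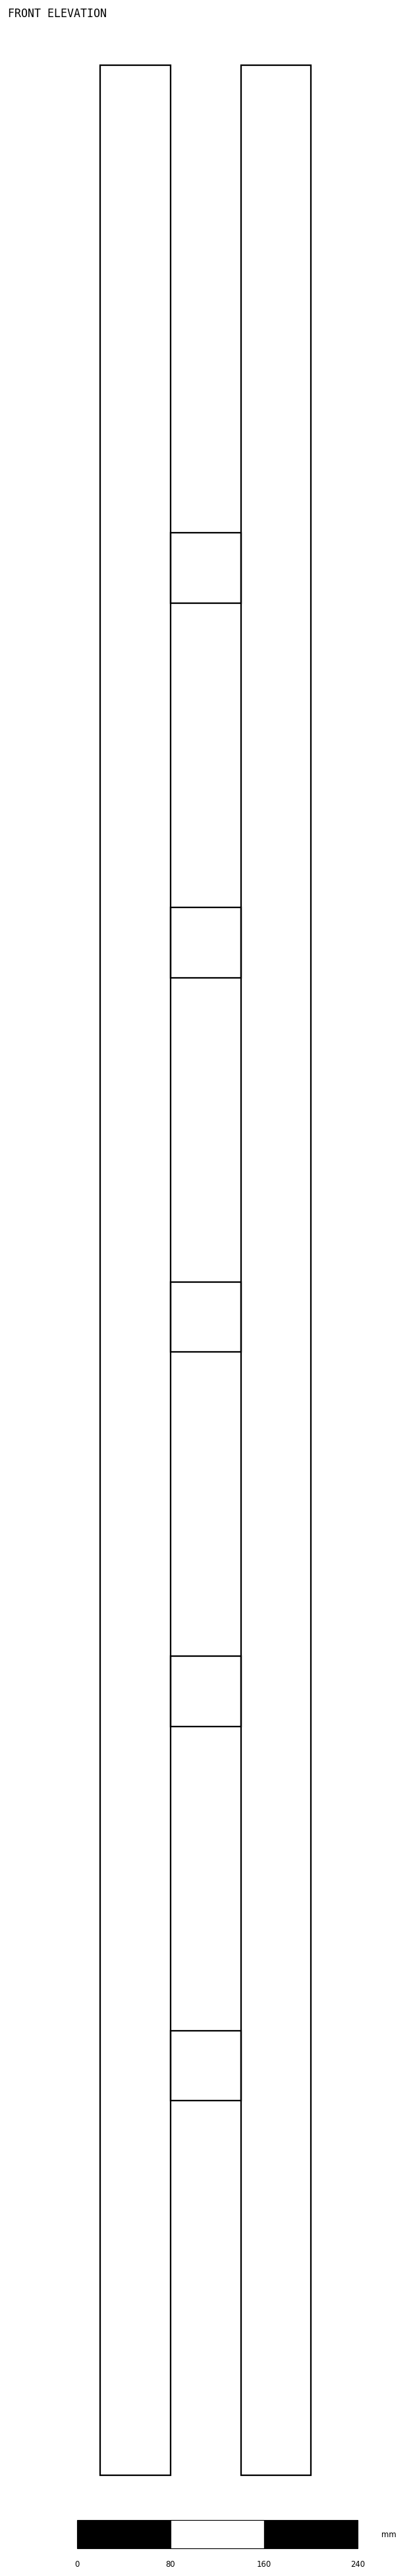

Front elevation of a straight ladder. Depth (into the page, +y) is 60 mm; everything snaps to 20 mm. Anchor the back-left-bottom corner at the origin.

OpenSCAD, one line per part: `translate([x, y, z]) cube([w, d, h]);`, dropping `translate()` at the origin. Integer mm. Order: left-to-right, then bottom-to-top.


cube([60, 60, 2060]);
translate([60, 0, 320]) cube([60, 60, 60]);
translate([60, 0, 640]) cube([60, 60, 60]);
translate([60, 0, 960]) cube([60, 60, 60]);
translate([60, 0, 1280]) cube([60, 60, 60]);
translate([60, 0, 1600]) cube([60, 60, 60]);
translate([120, 0, 0]) cube([60, 60, 2060]);


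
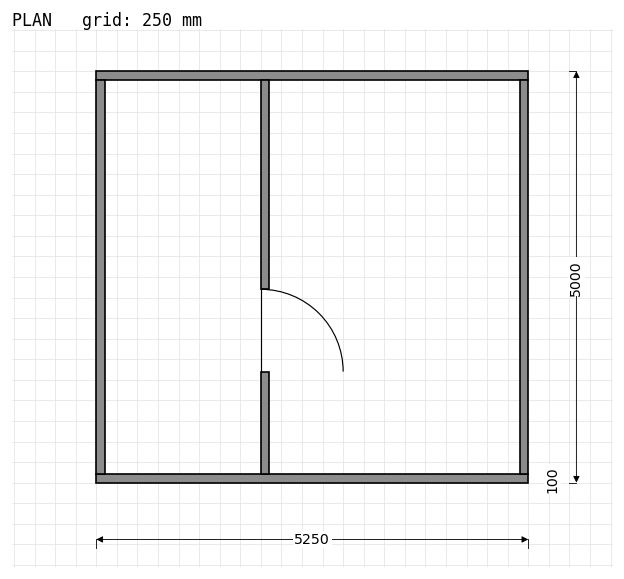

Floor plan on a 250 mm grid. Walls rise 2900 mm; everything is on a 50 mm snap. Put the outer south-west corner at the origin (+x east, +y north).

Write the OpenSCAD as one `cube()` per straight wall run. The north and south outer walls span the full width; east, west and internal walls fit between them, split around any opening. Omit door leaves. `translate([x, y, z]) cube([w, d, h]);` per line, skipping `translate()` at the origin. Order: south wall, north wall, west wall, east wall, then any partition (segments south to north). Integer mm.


cube([5250, 100, 2900]);
translate([0, 4900, 0]) cube([5250, 100, 2900]);
translate([0, 100, 0]) cube([100, 4800, 2900]);
translate([5150, 100, 0]) cube([100, 4800, 2900]);
translate([2000, 100, 0]) cube([100, 1250, 2900]);
translate([2000, 2350, 0]) cube([100, 2550, 2900]);
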